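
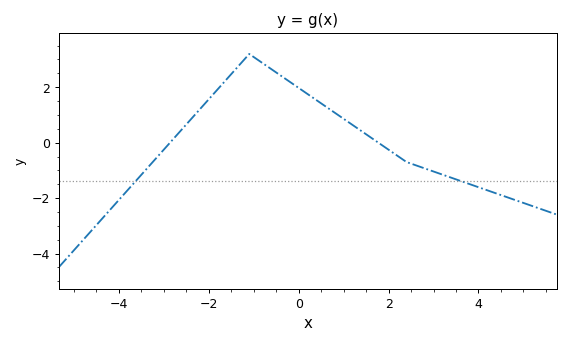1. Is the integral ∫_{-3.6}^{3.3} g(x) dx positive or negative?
positive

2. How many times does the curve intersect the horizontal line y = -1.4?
2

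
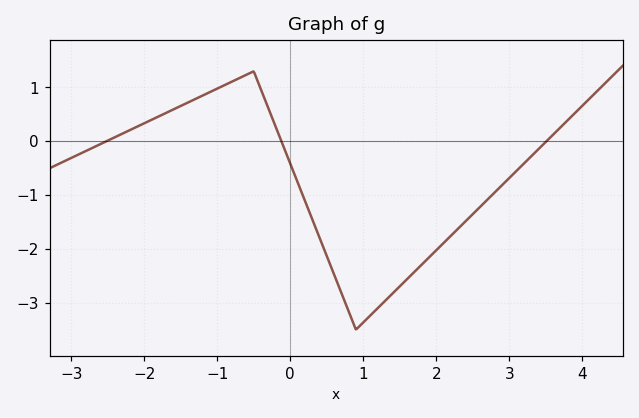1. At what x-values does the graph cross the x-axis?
-2.52, -0.121, 3.51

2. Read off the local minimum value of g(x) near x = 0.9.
-3.5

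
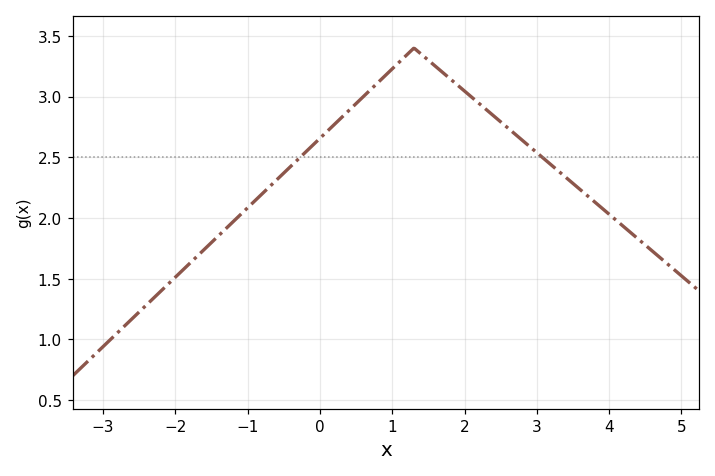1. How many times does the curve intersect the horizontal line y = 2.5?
2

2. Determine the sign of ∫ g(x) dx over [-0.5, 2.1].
positive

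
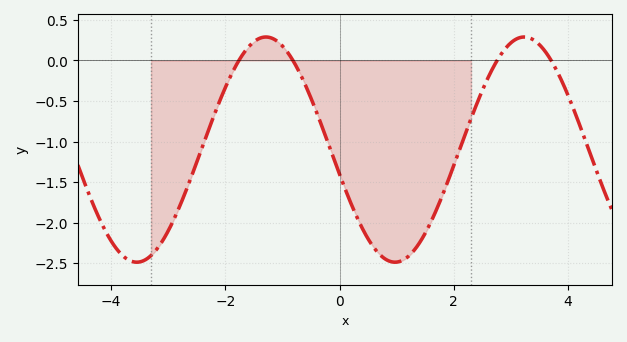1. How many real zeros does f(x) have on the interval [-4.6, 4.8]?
4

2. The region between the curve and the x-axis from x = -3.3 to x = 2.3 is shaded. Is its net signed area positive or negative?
negative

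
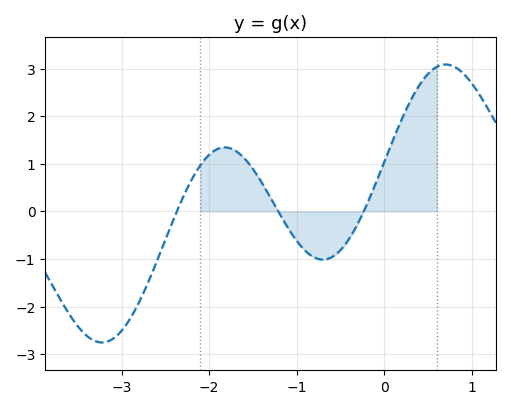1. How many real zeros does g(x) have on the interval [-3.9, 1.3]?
3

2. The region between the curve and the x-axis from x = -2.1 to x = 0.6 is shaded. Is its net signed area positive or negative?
positive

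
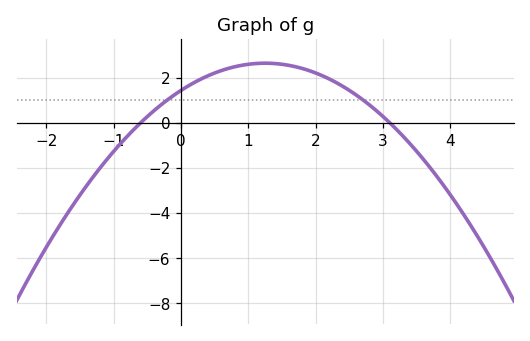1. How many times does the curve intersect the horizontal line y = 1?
2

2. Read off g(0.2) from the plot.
1.8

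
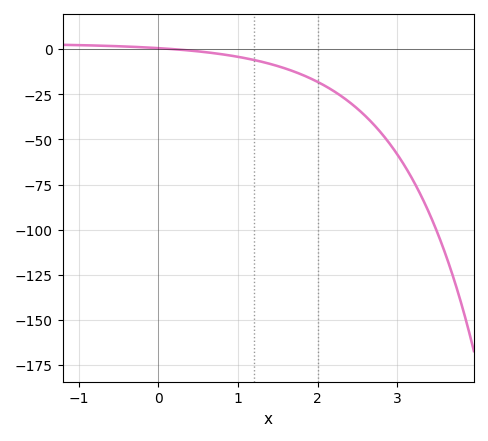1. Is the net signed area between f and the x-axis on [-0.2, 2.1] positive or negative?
negative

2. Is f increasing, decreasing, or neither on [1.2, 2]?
decreasing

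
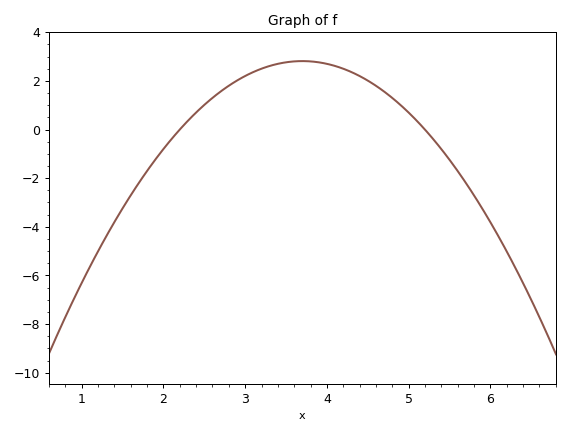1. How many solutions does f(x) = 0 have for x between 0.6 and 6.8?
2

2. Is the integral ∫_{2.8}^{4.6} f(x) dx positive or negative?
positive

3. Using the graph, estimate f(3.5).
2.8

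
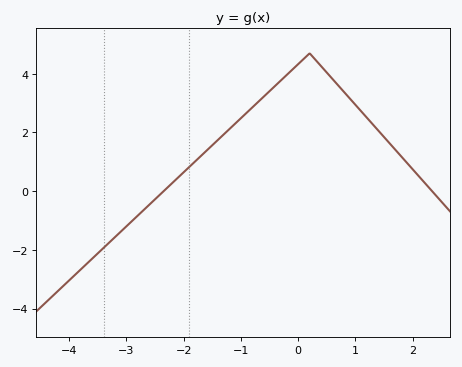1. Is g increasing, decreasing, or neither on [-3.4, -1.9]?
increasing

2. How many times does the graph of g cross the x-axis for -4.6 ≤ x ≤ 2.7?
2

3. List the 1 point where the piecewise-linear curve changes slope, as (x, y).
(0.2, 4.7)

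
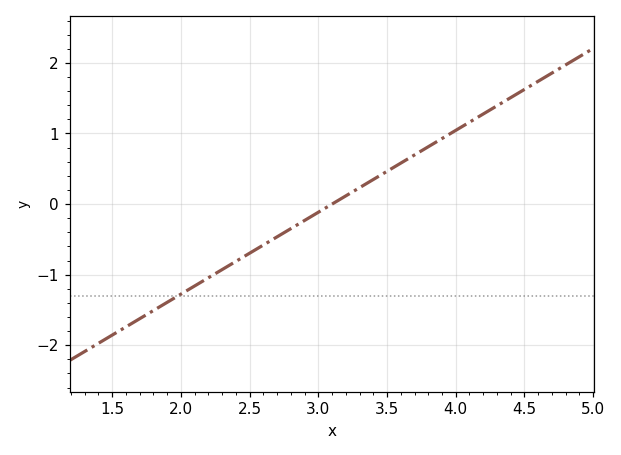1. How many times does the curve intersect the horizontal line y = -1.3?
1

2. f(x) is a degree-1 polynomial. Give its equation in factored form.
y = 1.16(x - 3.1)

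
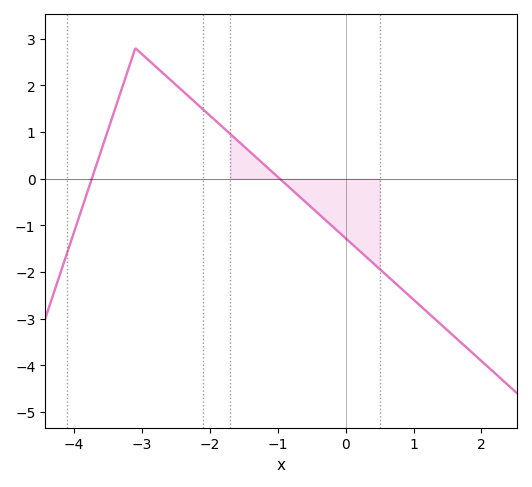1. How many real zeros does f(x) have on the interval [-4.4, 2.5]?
2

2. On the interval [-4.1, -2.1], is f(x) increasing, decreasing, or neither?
neither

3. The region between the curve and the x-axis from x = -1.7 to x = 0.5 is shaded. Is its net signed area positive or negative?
negative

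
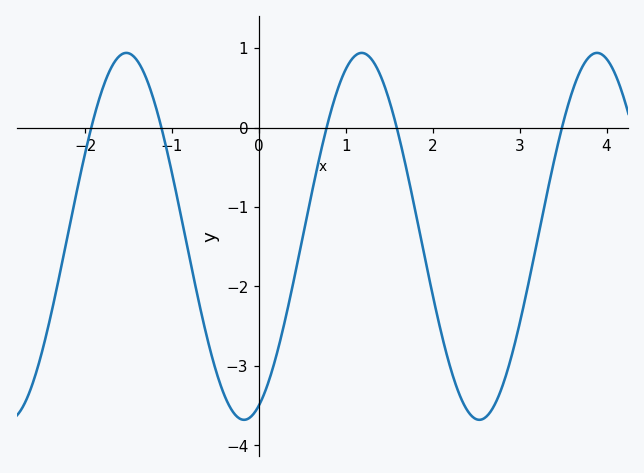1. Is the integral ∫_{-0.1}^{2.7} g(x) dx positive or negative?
negative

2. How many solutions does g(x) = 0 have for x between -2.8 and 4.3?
5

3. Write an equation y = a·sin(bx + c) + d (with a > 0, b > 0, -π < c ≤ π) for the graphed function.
y = 2.31sin(2.32x - 1.17) - 1.37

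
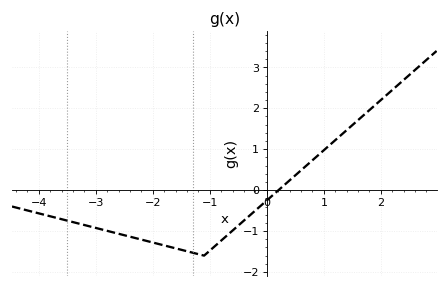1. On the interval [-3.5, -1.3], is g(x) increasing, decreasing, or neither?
decreasing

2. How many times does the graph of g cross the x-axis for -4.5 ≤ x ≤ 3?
1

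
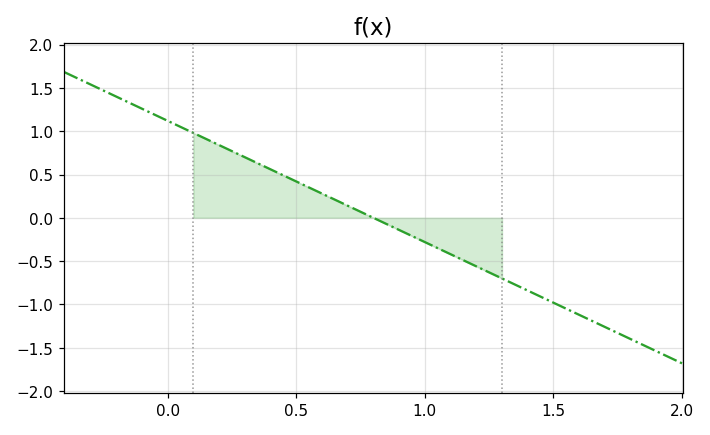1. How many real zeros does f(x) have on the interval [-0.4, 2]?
1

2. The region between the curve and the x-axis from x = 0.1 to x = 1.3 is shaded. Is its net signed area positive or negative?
positive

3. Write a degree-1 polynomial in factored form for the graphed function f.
y = -1.4(x - 0.8)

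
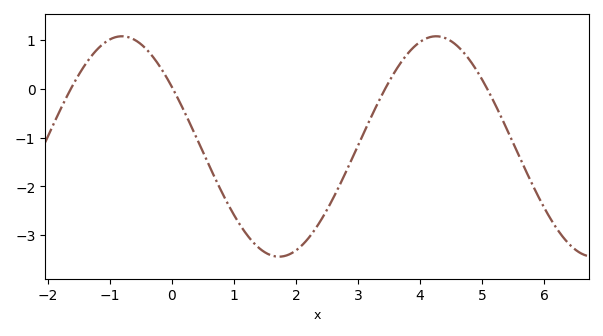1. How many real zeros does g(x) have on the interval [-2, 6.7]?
4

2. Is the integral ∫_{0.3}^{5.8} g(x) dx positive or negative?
negative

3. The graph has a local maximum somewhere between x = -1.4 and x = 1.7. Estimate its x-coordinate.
-0.8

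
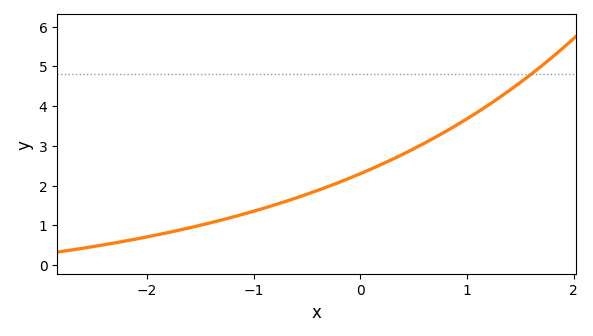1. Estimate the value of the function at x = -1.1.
1.28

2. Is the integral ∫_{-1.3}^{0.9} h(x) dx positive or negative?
positive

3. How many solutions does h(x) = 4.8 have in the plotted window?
1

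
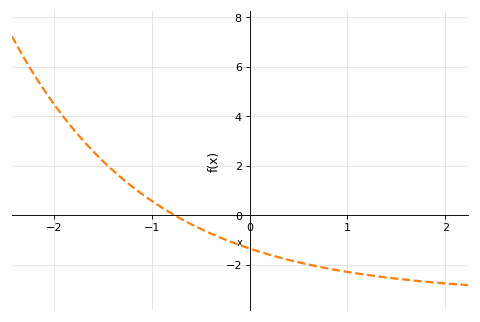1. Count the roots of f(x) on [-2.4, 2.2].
1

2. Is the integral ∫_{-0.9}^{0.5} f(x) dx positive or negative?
negative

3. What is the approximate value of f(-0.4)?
-0.8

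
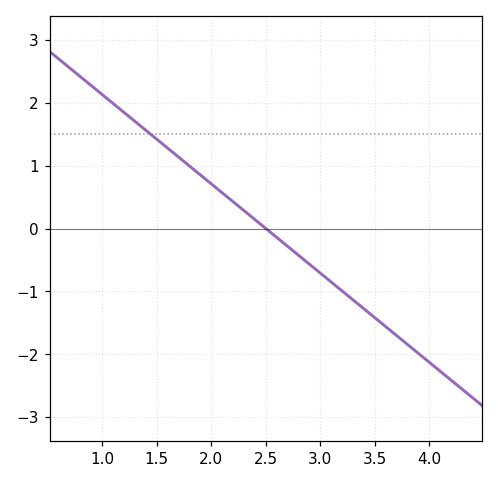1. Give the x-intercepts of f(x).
2.5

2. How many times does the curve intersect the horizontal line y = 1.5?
1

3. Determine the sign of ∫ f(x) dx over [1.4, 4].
negative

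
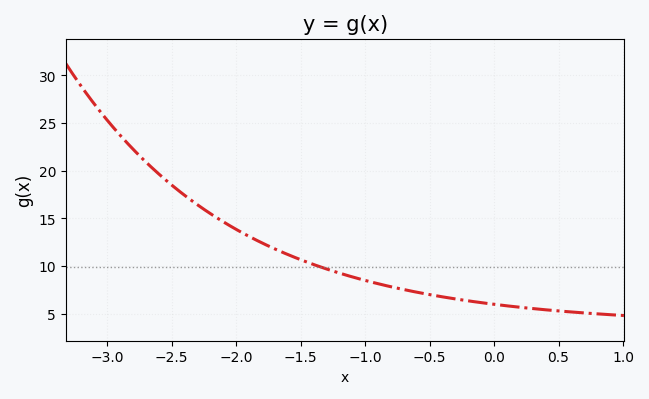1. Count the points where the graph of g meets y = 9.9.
1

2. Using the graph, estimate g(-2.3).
16.5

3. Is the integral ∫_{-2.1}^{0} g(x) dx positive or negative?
positive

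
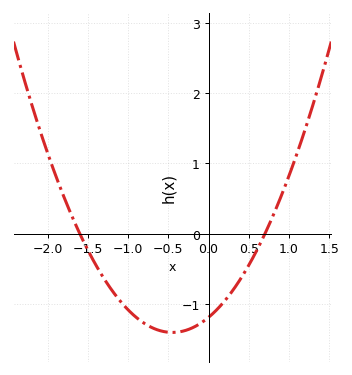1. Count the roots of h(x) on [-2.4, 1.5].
2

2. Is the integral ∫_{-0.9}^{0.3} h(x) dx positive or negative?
negative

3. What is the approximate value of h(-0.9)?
-1.2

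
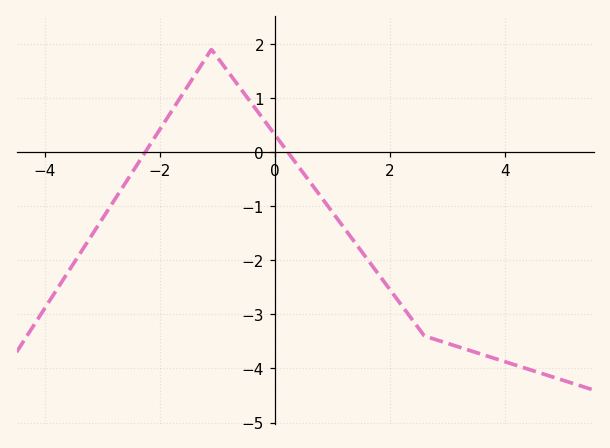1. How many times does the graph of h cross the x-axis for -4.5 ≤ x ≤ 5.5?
2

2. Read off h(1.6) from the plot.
-2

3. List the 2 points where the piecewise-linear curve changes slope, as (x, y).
(-1.1, 1.9); (2.6, -3.4)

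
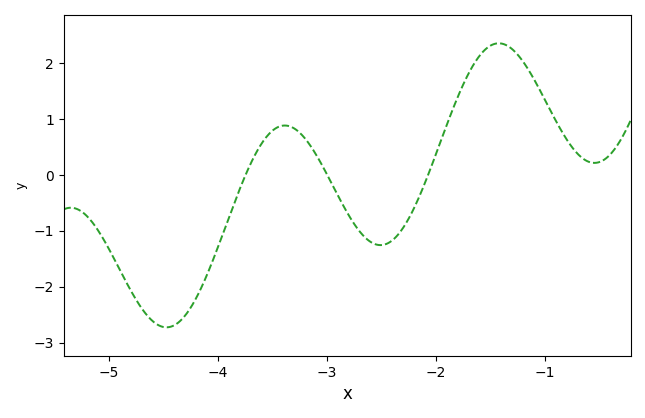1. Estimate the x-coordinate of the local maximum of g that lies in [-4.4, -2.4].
-3.38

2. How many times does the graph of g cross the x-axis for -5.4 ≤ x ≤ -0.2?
3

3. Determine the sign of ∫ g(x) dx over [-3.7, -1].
positive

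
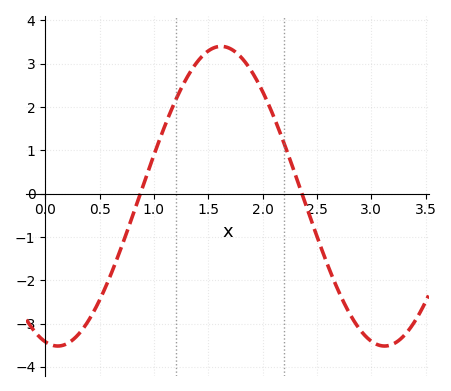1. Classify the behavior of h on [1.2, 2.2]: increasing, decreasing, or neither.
neither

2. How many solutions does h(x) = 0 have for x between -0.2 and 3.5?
2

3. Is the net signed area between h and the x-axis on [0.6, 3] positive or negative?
positive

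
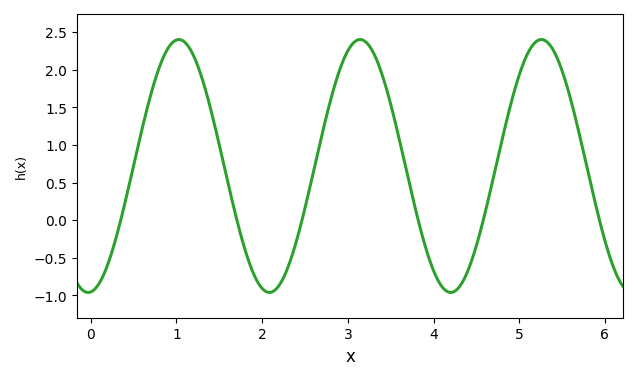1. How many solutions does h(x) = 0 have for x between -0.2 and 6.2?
6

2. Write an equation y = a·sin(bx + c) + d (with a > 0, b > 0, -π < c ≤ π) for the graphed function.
y = 1.68sin(2.97x - 1.48) + 0.72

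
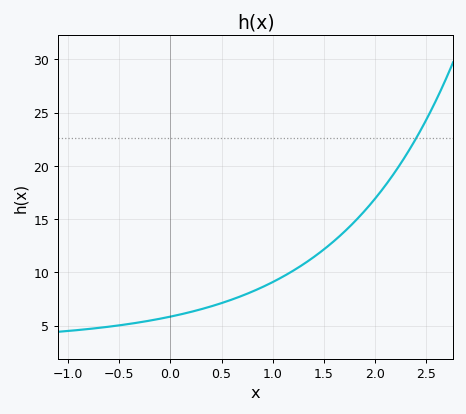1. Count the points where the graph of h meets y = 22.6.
1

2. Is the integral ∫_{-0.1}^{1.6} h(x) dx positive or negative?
positive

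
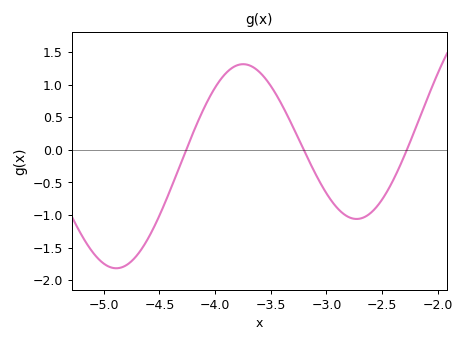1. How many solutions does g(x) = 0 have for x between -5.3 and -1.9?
3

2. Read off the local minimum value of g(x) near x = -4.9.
-1.8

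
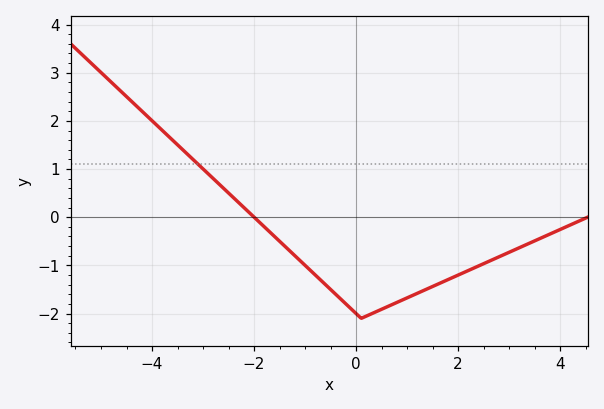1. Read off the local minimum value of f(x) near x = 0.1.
-2.1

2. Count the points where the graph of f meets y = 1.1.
1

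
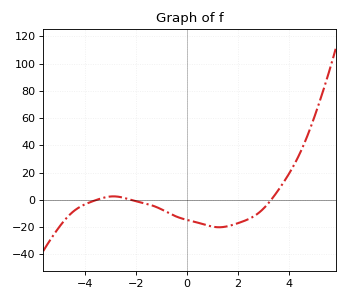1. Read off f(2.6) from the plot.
-12.3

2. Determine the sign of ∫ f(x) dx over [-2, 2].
negative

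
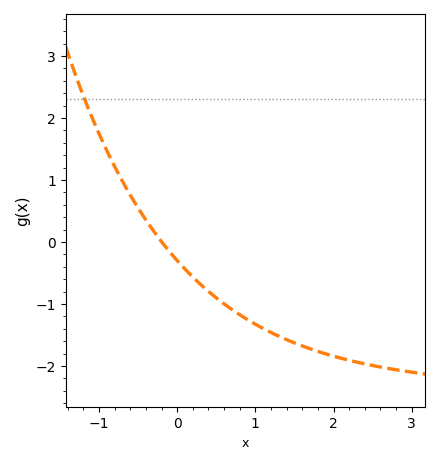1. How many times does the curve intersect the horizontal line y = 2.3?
1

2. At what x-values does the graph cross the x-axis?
-0.197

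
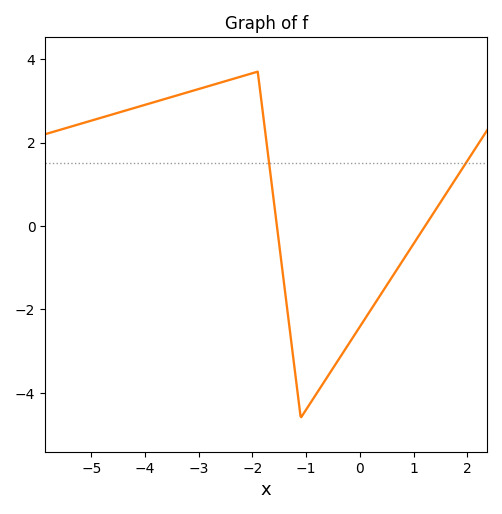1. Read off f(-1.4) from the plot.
-1.4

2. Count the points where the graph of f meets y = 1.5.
2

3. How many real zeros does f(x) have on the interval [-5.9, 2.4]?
2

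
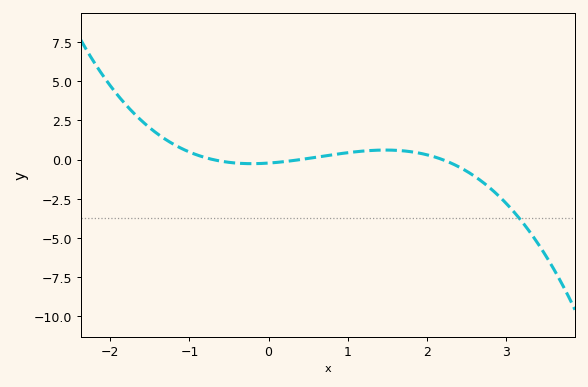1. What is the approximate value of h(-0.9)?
0.29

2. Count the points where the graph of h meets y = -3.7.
1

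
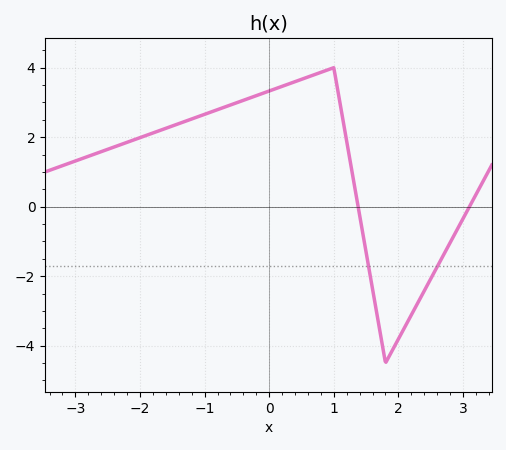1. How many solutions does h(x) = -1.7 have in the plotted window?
2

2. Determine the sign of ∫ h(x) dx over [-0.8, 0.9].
positive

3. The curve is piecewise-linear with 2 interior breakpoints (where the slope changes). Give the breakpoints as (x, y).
(1, 4); (1.8, -4.5)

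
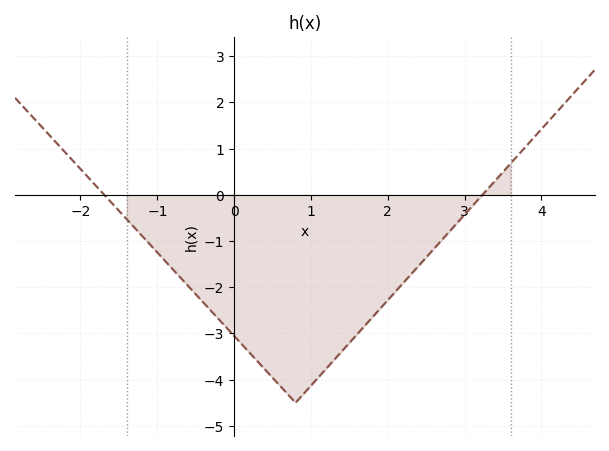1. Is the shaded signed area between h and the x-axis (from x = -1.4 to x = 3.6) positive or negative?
negative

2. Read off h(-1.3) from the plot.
-0.7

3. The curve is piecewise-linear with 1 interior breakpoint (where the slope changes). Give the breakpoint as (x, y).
(0.8, -4.5)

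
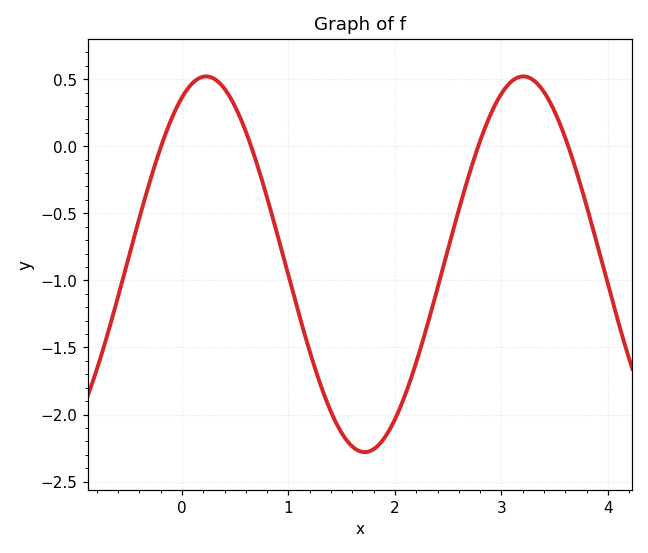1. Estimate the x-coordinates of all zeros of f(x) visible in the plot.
-0.2, 0.6, 2.8, 3.6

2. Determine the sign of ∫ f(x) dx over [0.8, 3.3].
negative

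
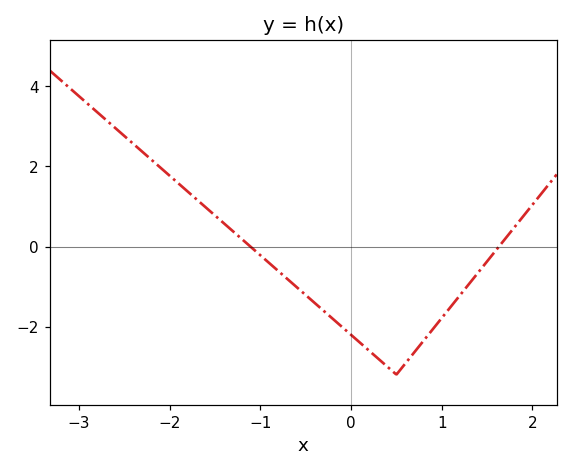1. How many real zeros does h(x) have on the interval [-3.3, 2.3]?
2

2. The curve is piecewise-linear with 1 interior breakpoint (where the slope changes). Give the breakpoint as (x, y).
(0.5, -3.2)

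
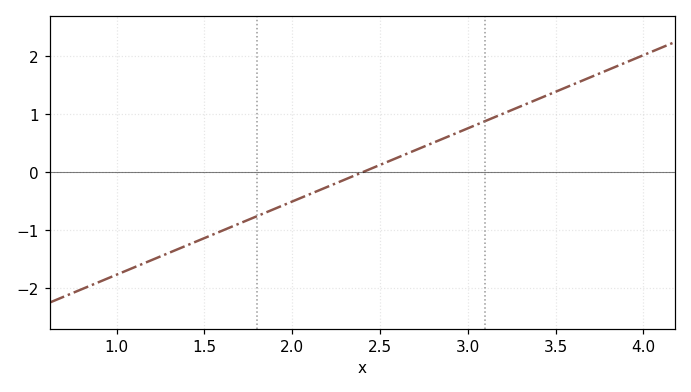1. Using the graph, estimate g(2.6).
0.252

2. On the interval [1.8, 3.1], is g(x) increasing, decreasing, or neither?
increasing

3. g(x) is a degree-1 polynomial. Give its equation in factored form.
y = 1.26(x - 2.4)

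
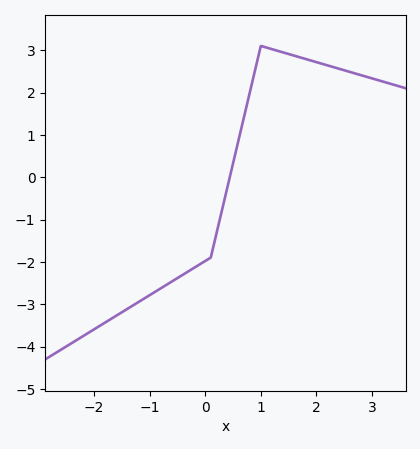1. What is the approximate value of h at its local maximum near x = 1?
3.1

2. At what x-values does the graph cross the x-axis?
0.4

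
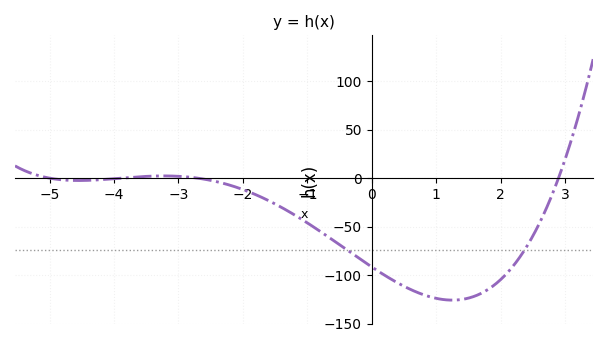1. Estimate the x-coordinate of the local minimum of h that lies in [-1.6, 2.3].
1.2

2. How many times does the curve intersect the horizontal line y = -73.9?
2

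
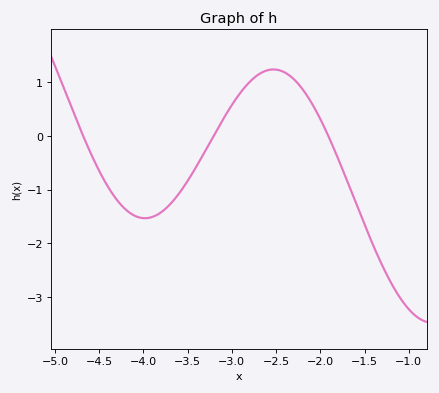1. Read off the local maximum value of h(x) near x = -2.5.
1.24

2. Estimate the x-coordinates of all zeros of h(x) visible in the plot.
-4.68, -3.21, -1.91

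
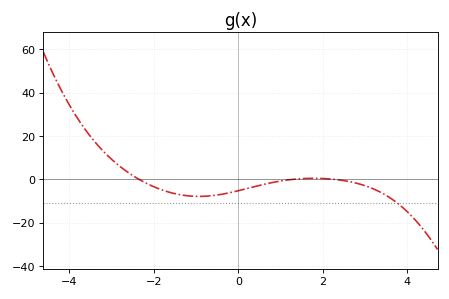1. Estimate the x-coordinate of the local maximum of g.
1.8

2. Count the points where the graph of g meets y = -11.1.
1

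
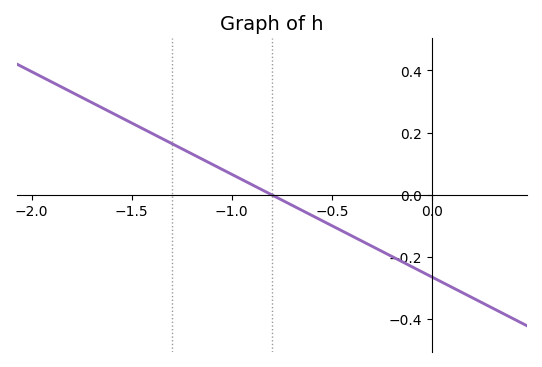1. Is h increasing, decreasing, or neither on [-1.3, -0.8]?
decreasing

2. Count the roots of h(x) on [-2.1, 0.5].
1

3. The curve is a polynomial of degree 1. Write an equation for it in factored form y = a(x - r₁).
y = -0.33(x + 0.8)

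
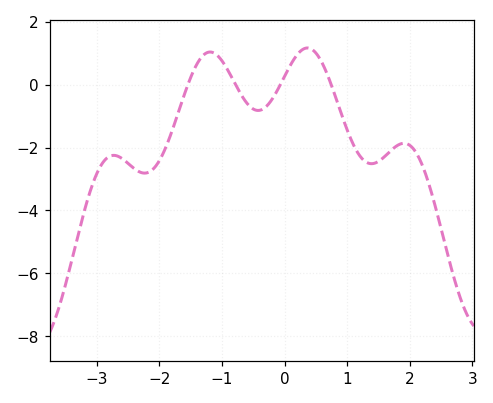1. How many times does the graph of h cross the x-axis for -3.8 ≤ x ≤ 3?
4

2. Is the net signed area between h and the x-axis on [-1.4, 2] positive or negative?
negative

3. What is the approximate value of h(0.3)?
1.13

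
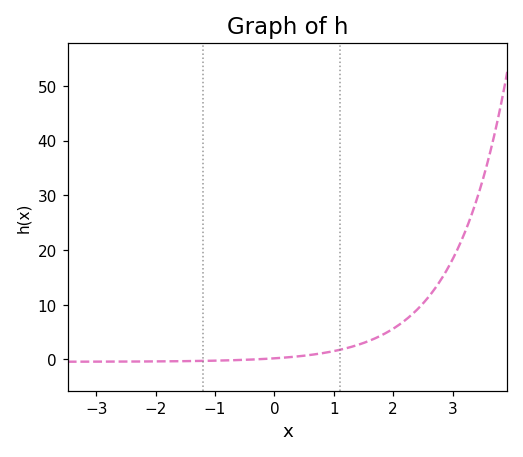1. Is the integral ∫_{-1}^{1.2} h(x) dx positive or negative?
positive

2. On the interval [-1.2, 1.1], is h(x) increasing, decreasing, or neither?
increasing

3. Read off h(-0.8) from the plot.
0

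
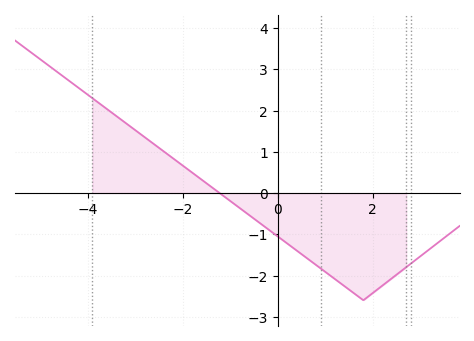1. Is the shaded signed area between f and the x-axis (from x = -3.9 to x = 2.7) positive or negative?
negative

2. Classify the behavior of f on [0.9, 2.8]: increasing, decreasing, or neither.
neither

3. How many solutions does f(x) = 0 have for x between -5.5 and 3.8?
1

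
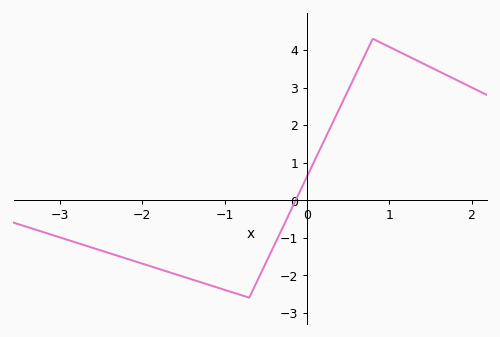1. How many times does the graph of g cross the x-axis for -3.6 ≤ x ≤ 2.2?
1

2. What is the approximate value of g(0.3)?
2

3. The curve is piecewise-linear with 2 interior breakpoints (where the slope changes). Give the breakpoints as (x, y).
(-0.7, -2.6); (0.8, 4.3)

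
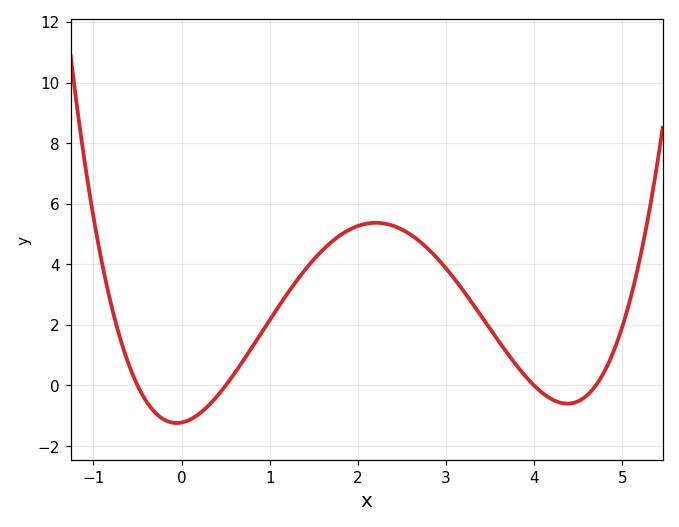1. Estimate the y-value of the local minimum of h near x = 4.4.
-0.599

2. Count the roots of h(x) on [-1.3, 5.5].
4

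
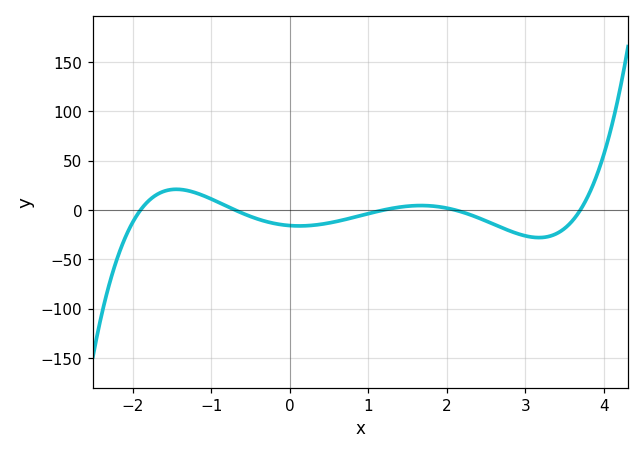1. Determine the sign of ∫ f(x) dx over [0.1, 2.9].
negative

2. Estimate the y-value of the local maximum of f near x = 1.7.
5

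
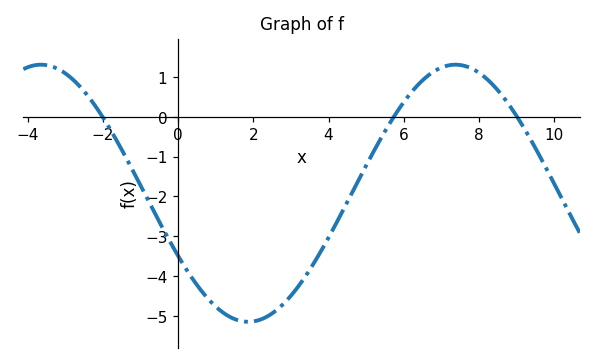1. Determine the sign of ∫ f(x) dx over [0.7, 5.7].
negative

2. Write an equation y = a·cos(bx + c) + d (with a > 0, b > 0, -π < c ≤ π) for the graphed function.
y = 3.23cos(0.57x + 2.08) - 1.92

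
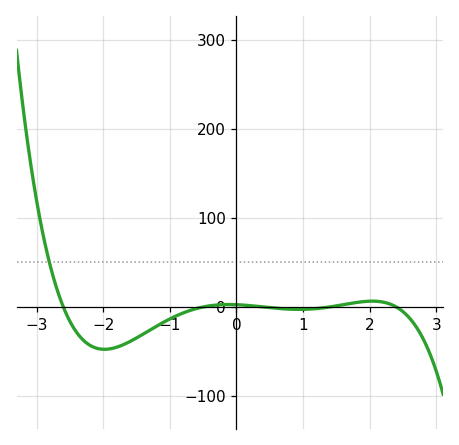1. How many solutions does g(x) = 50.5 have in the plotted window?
1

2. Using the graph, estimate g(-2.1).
-46.3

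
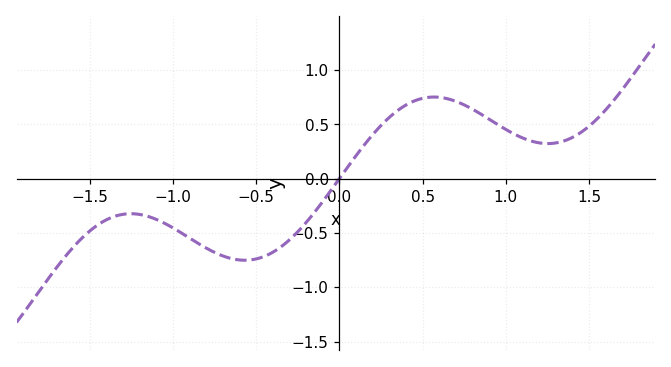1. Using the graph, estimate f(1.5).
0.5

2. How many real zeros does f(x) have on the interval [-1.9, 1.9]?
1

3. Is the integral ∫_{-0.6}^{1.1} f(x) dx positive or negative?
positive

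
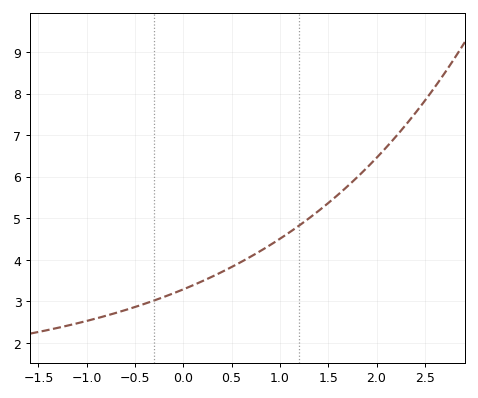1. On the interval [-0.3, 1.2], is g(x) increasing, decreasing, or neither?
increasing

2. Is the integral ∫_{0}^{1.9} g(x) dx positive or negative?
positive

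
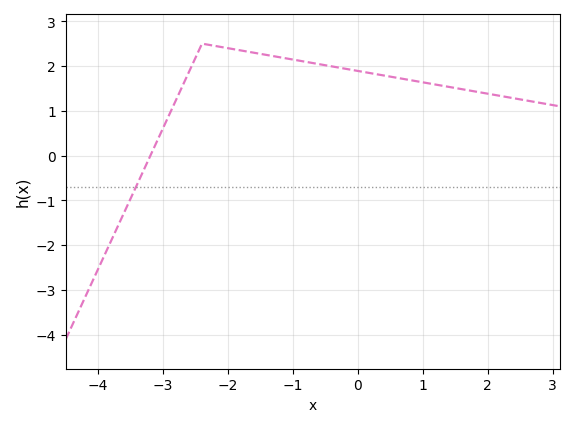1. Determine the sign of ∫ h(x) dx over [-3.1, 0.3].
positive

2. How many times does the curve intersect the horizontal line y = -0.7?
1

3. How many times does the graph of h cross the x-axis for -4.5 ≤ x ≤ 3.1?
1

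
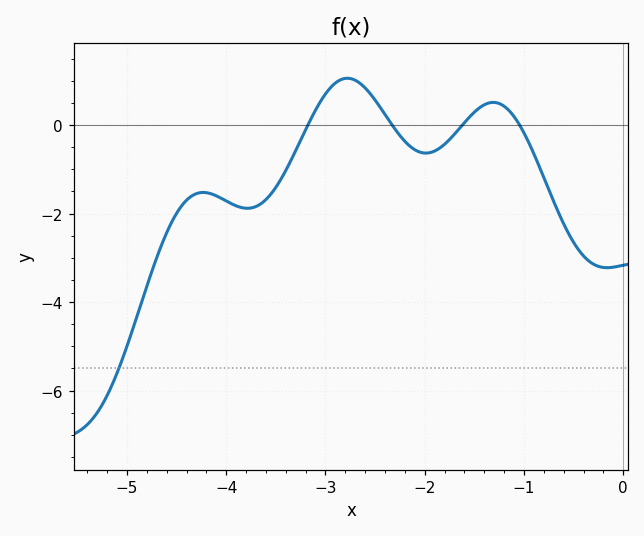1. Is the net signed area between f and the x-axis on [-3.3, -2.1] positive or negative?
positive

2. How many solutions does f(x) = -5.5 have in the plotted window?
1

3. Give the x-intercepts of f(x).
-3.2, -2.3, -1.6, -1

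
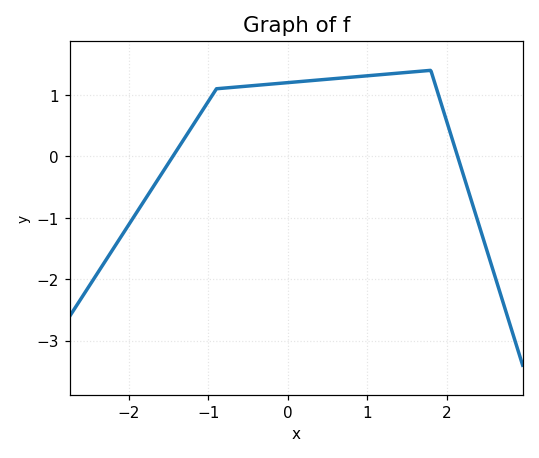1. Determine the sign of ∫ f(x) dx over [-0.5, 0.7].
positive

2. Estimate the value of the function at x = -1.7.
-0.505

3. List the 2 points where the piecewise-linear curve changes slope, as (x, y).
(-0.9, 1.1); (1.8, 1.4)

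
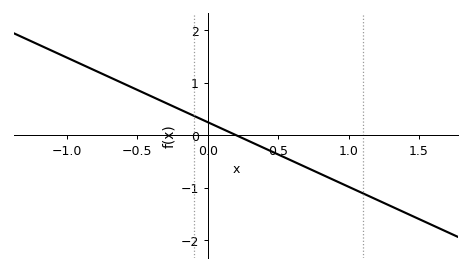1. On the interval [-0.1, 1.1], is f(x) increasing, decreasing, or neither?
decreasing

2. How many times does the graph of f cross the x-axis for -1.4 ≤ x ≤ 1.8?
1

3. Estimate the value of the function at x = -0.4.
0.7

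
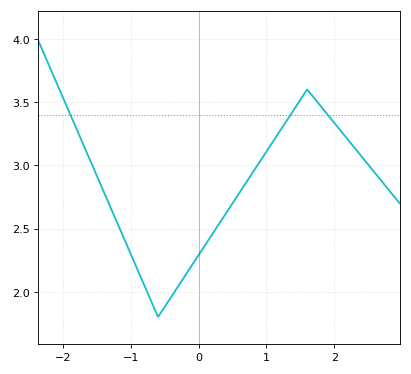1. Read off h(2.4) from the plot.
3.05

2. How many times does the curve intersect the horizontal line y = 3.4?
3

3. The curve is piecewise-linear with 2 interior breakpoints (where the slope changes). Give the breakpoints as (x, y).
(-0.6, 1.8); (1.6, 3.6)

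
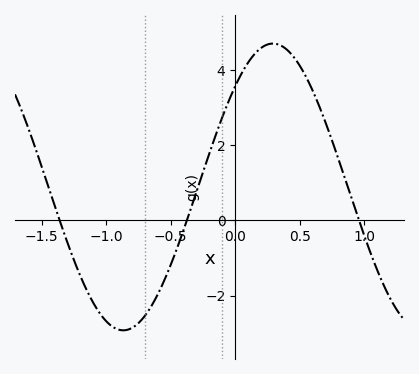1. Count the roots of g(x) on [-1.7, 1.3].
3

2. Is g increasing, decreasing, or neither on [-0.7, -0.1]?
increasing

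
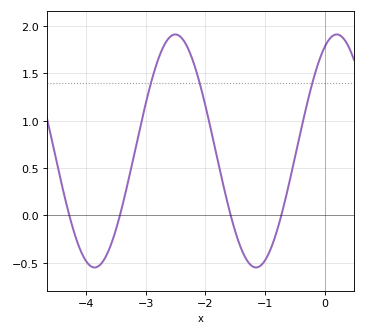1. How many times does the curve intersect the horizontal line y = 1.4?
3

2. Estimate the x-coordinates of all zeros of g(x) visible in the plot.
-4.27, -3.43, -1.58, -0.733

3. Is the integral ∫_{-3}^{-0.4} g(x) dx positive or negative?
positive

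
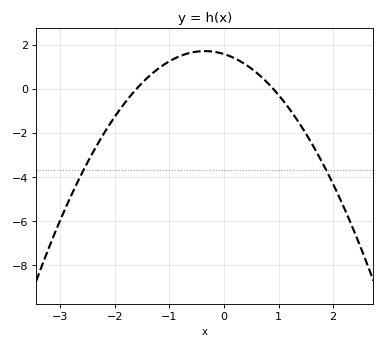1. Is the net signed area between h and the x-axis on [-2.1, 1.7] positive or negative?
positive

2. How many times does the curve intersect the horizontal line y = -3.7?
2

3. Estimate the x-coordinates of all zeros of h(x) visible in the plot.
-1.6, 0.9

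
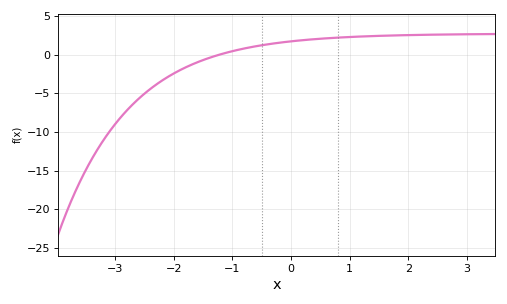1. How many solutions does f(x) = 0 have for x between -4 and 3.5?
1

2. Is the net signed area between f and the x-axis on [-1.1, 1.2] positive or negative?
positive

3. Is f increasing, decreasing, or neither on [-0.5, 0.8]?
increasing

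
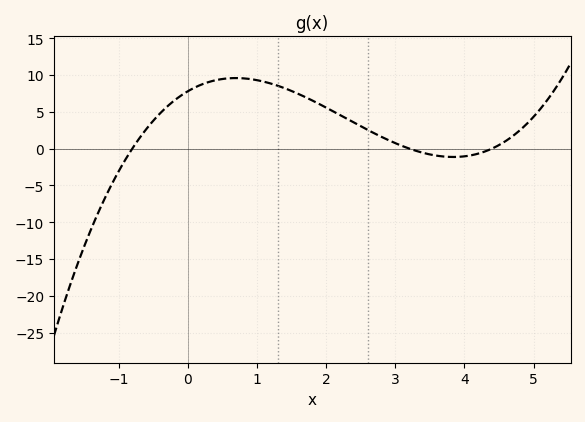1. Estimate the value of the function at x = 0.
8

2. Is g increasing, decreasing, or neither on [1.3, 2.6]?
decreasing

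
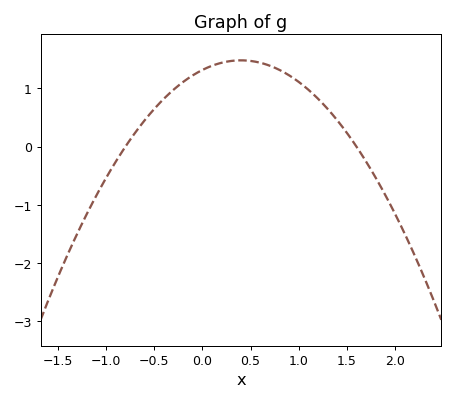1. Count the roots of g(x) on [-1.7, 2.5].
2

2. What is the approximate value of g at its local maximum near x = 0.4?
1.5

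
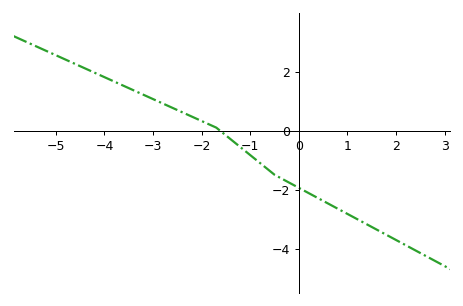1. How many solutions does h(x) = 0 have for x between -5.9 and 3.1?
1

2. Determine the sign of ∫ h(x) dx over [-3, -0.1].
negative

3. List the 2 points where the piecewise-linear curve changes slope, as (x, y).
(-1.7, 0.1); (-0.5, -1.5)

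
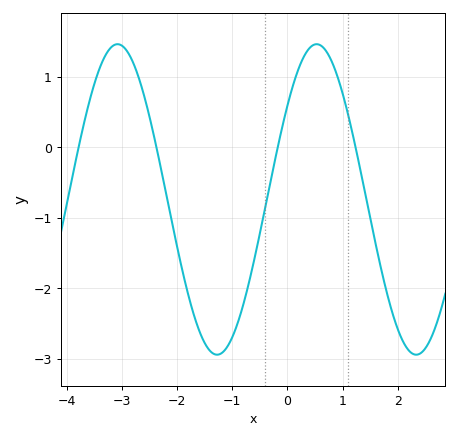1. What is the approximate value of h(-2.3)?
-0.281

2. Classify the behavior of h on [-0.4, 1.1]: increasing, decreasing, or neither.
neither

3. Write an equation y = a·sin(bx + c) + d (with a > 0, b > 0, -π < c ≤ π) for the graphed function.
y = 2.2sin(1.74x + 0.65) - 0.74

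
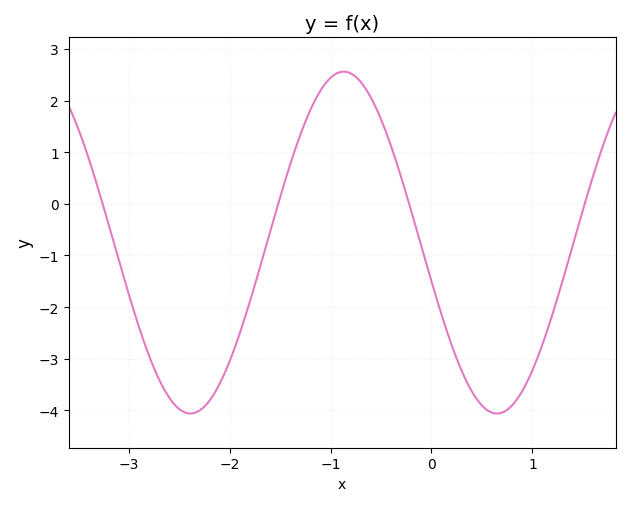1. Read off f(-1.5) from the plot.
0.119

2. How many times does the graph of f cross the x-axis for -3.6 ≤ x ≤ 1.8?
4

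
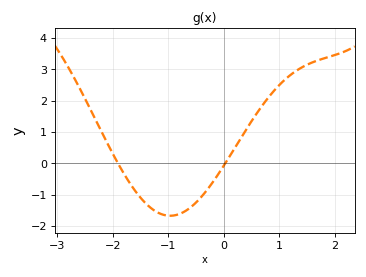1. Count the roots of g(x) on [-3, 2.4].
2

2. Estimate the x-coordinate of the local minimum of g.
-1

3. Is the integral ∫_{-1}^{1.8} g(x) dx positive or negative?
positive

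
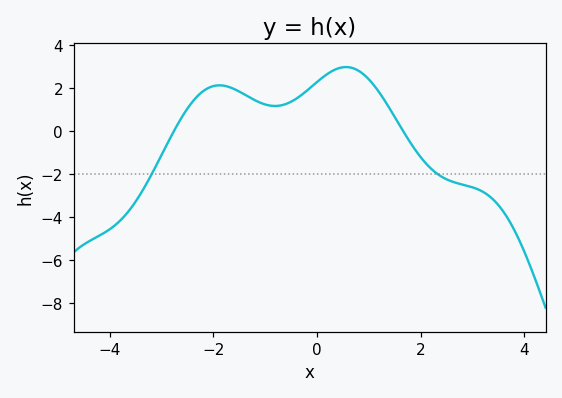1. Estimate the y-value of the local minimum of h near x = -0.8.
1.16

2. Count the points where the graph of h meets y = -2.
2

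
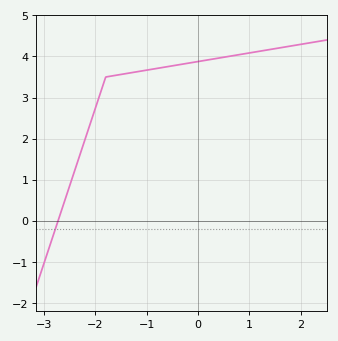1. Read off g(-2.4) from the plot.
1.2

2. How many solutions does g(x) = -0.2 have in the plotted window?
1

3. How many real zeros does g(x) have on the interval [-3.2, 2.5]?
1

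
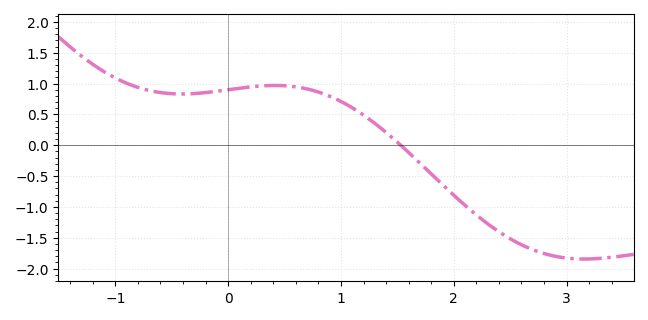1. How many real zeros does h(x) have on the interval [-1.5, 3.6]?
1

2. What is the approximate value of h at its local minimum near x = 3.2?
-1.85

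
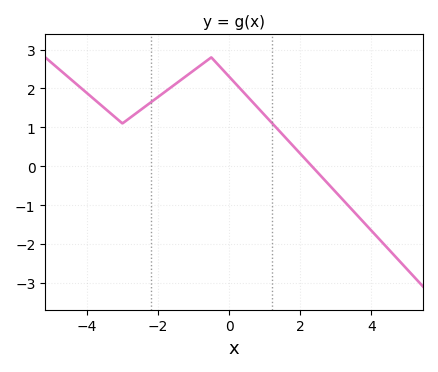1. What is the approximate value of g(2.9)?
-0.6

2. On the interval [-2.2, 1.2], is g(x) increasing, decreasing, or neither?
neither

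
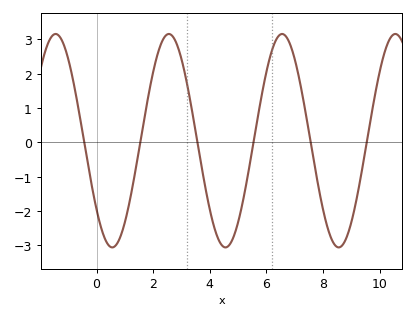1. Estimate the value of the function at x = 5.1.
-1.99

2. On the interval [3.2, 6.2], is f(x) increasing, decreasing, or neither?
neither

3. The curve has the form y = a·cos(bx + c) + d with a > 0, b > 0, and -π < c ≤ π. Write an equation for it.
y = 3.11cos(1.57x + 2.27) + 0.05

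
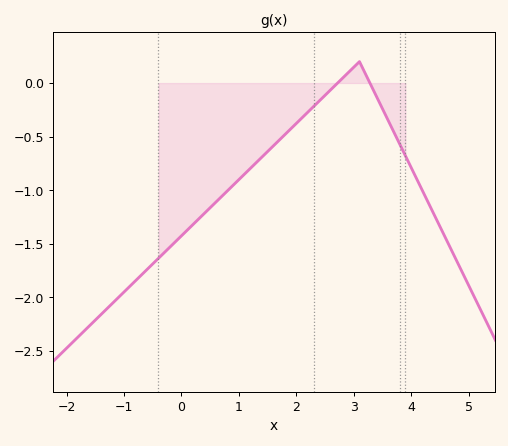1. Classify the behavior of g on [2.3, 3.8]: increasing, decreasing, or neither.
neither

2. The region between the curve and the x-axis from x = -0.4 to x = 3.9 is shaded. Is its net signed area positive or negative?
negative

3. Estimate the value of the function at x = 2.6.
-0.05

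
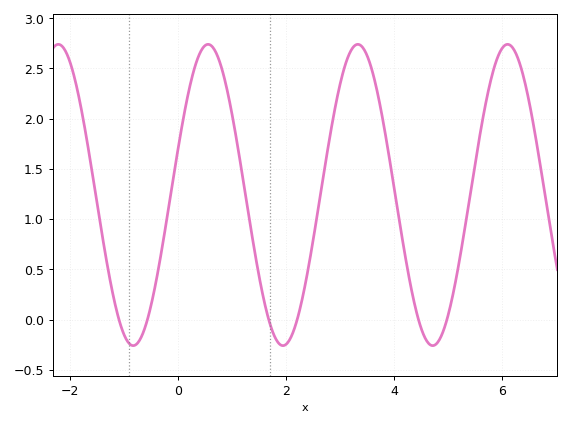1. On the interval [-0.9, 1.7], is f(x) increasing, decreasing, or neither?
neither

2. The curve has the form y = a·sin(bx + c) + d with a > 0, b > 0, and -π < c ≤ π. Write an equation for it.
y = 1.5sin(2.3x + 0.3) + 1.24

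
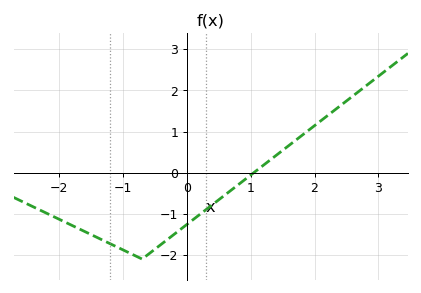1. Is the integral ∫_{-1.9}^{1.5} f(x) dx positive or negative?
negative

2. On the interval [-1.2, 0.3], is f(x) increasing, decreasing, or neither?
neither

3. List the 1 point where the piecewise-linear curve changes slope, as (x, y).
(-0.7, -2.1)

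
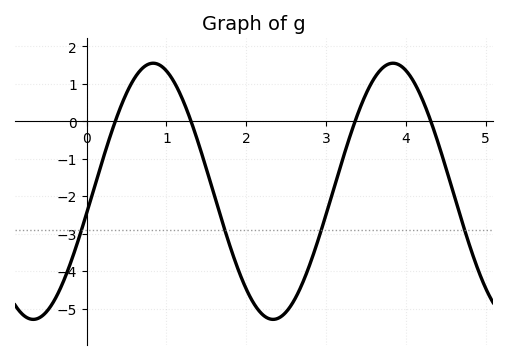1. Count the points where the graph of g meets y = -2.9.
4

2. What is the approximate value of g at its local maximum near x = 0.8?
1.5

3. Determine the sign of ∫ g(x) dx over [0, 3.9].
negative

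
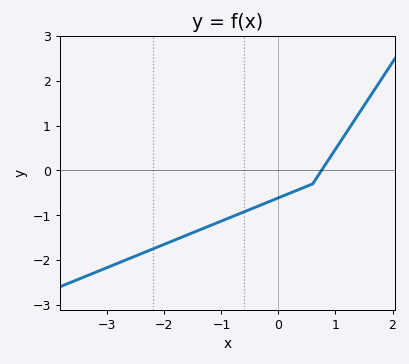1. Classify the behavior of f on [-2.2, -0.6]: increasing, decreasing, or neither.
increasing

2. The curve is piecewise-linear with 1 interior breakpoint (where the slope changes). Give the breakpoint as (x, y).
(0.6, -0.3)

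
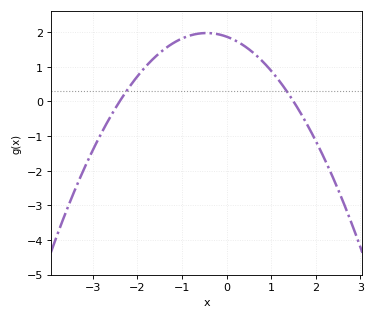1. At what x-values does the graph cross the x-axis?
-2.4, 1.5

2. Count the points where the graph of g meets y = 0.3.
2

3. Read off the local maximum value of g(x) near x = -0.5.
1.98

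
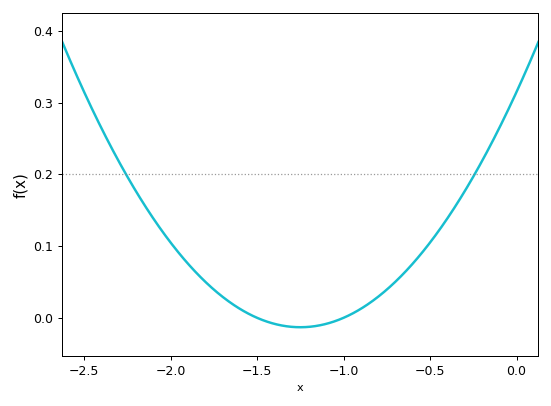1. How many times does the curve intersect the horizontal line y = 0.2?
2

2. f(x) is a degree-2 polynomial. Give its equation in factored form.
y = 0.21(x + 1.5)(x + 1)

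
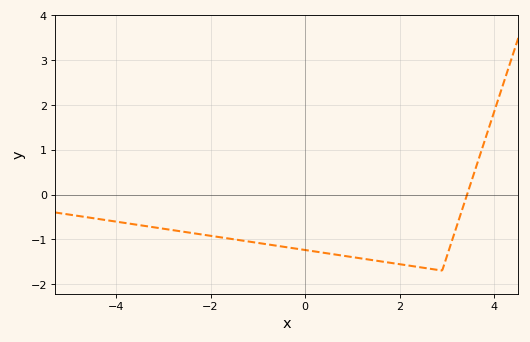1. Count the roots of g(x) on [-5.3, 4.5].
1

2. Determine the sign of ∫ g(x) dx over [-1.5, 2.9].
negative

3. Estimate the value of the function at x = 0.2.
-1.27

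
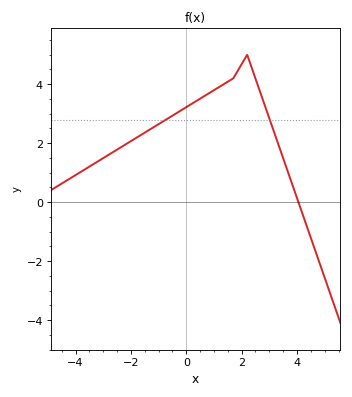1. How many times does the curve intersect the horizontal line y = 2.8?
2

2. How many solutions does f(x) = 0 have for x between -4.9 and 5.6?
1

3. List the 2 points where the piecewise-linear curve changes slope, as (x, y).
(1.7, 4.2); (2.2, 5)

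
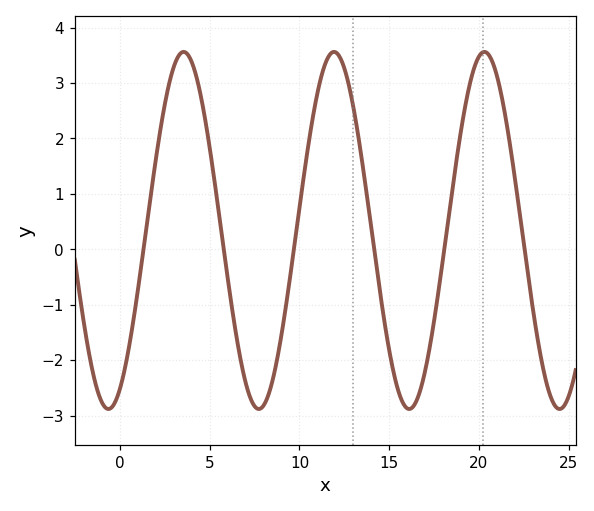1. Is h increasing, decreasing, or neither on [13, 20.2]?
neither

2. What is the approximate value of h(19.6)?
3.1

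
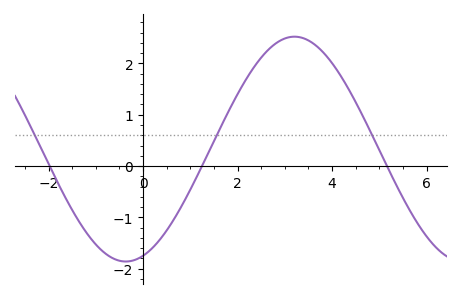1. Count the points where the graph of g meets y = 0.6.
3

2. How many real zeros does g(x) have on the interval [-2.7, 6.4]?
3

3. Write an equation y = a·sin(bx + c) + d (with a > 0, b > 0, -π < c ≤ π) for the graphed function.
y = 2.19sin(0.88x - 1.25) + 0.33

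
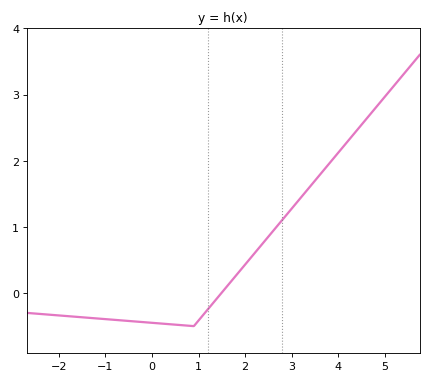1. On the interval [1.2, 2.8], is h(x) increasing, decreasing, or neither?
increasing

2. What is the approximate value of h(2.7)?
1.02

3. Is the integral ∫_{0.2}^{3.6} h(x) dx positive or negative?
positive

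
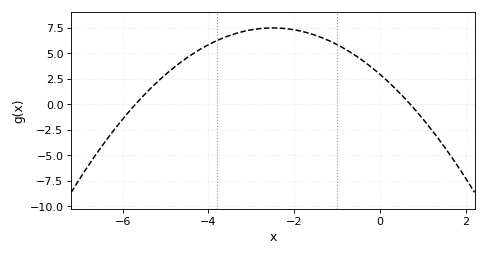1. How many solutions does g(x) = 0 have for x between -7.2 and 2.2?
2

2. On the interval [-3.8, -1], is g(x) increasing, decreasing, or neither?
neither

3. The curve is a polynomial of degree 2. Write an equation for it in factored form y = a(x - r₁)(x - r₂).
y = -0.73(x + 5.7)(x - 0.7)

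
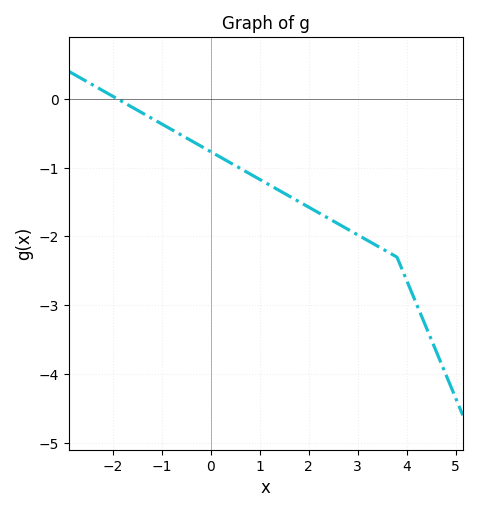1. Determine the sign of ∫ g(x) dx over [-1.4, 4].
negative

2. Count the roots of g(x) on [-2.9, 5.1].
1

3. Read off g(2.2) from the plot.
-1.7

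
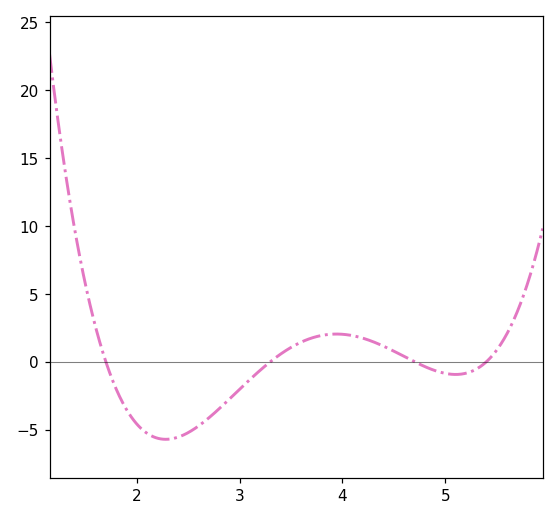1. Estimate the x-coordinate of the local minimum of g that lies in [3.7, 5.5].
5.1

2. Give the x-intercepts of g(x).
1.7, 3.3, 4.7, 5.4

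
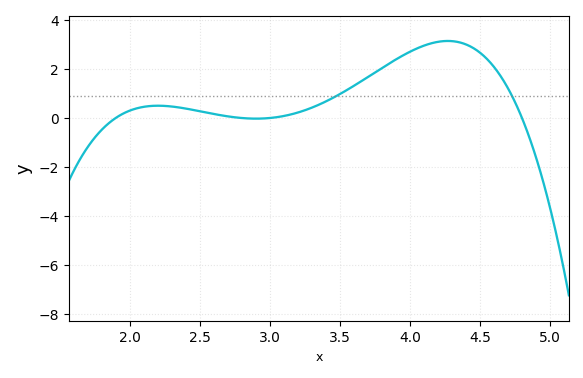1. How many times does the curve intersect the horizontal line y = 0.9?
2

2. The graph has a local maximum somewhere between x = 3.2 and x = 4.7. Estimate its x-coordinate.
4.25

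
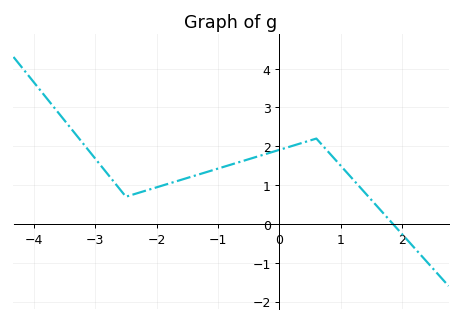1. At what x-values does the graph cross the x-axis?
1.85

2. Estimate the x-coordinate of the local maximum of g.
0.6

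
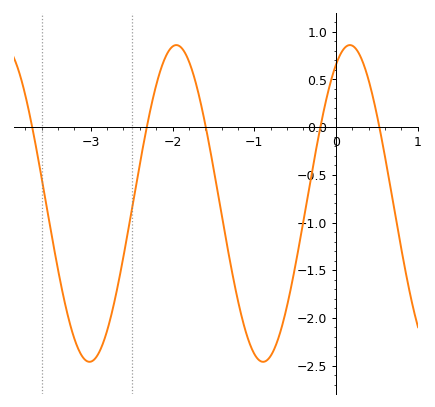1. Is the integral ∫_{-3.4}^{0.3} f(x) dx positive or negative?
negative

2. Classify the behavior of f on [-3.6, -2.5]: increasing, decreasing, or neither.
neither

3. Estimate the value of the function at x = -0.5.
-1.45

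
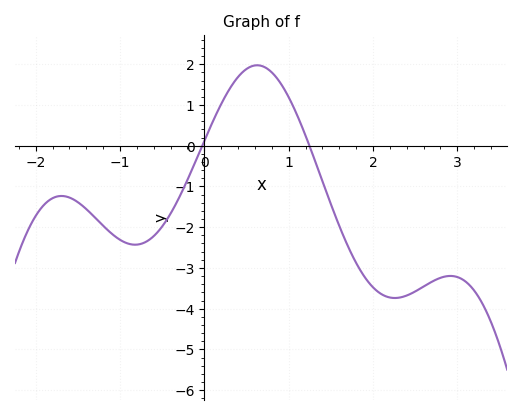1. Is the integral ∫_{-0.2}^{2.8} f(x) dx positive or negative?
negative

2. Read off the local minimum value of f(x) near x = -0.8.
-2.4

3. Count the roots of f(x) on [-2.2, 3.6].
2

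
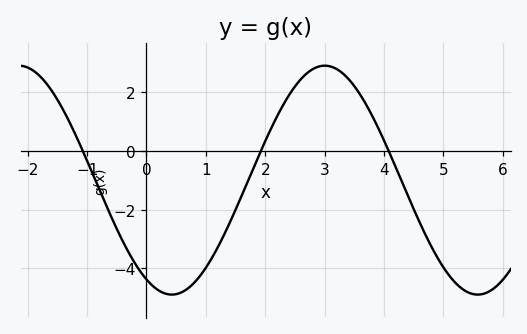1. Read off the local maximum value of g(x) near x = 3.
3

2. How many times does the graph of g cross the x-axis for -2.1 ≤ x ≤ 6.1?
3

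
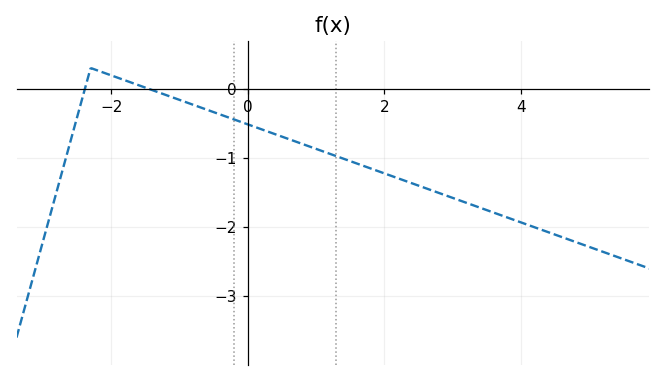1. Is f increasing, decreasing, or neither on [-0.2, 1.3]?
decreasing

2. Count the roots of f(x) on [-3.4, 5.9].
2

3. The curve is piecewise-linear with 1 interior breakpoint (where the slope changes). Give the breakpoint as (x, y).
(-2.3, 0.3)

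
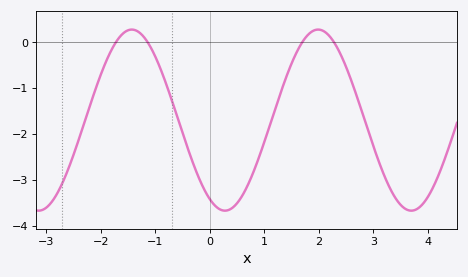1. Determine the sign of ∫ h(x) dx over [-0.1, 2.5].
negative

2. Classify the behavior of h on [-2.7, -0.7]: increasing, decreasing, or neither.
neither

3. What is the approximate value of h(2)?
0.3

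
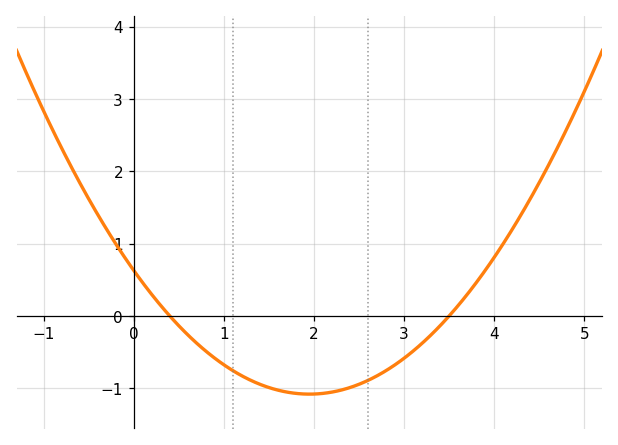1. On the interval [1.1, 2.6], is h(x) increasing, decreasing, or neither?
neither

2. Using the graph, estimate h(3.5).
0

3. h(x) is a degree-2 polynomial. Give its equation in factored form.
y = 0.45(x - 0.4)(x - 3.5)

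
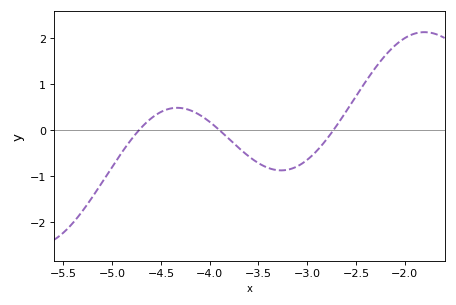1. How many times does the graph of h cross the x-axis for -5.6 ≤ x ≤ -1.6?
3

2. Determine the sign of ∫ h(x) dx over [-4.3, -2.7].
negative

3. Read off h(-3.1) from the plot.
-0.8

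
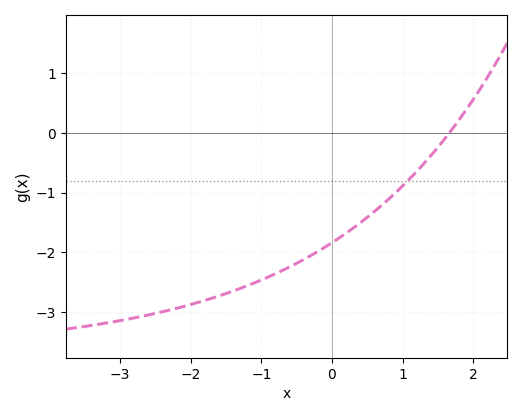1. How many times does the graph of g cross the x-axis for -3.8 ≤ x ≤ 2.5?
1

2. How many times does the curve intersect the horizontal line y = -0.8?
1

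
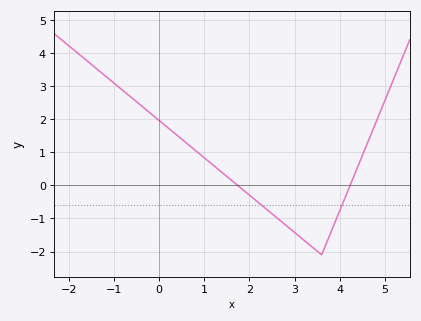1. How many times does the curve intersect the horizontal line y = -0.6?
2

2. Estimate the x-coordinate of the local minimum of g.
3.6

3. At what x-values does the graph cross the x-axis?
1.74, 4.23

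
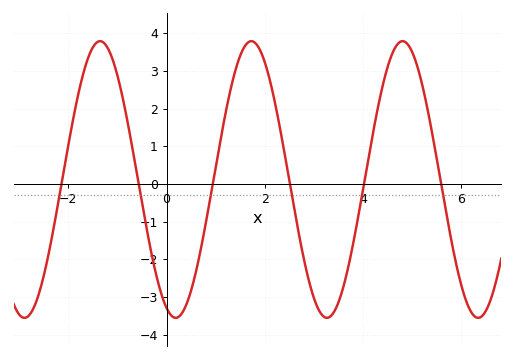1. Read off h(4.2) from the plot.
1.33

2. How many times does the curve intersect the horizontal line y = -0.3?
6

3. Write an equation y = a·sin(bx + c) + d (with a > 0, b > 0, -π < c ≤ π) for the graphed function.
y = 3.67sin(2.04x - 1.95) + 0.12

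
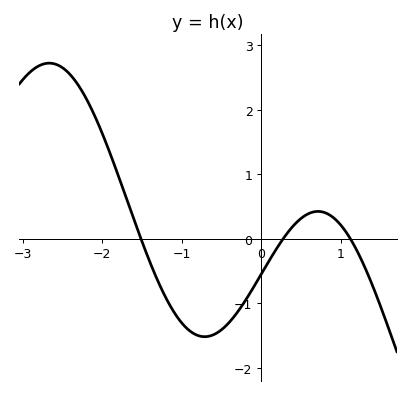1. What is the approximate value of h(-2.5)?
2.7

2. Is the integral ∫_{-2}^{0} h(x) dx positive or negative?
negative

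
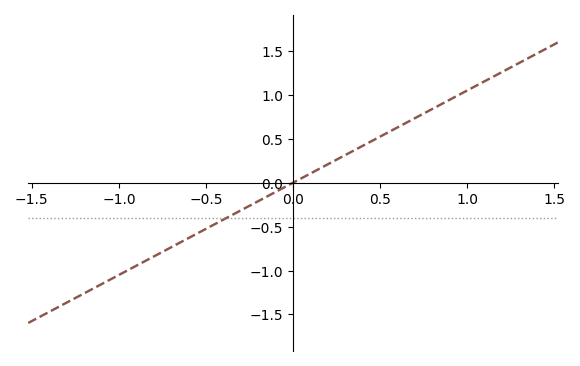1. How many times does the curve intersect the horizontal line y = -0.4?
1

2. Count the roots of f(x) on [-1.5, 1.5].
1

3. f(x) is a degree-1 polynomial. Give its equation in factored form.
y = 1.05(x - 0)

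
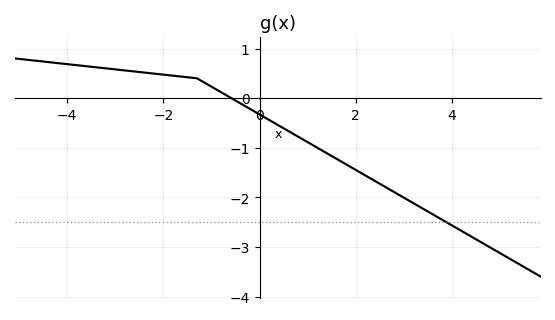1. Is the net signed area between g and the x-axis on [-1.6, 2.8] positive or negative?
negative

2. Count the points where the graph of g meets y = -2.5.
1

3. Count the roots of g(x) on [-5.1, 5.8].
1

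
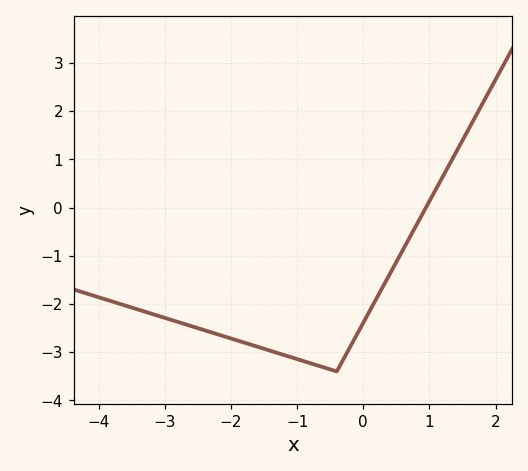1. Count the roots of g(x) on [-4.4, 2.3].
1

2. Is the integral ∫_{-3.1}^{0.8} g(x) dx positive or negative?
negative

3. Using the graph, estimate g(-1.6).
-2.89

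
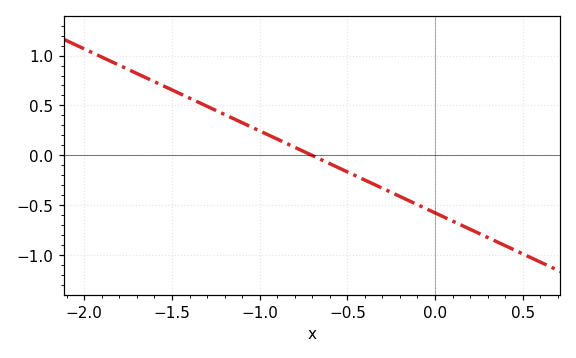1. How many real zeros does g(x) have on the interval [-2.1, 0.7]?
1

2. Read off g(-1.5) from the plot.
0.65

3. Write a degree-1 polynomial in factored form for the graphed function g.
y = -0.82(x + 0.7)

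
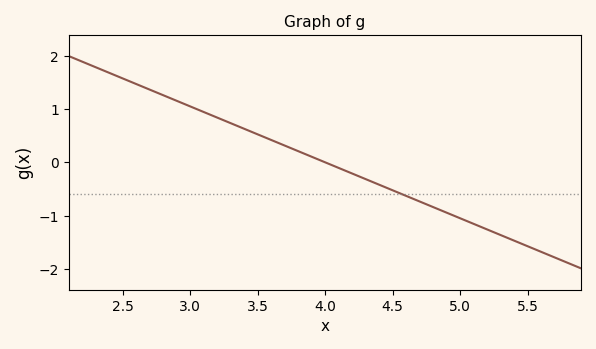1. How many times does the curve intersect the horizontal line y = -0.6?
1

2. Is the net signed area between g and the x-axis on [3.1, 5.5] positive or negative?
negative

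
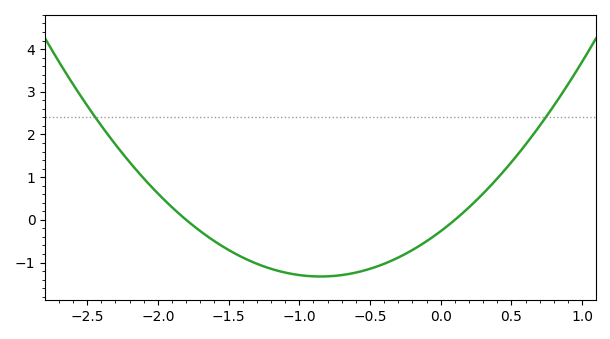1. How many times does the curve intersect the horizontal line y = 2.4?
2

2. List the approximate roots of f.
-1.8, 0.1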